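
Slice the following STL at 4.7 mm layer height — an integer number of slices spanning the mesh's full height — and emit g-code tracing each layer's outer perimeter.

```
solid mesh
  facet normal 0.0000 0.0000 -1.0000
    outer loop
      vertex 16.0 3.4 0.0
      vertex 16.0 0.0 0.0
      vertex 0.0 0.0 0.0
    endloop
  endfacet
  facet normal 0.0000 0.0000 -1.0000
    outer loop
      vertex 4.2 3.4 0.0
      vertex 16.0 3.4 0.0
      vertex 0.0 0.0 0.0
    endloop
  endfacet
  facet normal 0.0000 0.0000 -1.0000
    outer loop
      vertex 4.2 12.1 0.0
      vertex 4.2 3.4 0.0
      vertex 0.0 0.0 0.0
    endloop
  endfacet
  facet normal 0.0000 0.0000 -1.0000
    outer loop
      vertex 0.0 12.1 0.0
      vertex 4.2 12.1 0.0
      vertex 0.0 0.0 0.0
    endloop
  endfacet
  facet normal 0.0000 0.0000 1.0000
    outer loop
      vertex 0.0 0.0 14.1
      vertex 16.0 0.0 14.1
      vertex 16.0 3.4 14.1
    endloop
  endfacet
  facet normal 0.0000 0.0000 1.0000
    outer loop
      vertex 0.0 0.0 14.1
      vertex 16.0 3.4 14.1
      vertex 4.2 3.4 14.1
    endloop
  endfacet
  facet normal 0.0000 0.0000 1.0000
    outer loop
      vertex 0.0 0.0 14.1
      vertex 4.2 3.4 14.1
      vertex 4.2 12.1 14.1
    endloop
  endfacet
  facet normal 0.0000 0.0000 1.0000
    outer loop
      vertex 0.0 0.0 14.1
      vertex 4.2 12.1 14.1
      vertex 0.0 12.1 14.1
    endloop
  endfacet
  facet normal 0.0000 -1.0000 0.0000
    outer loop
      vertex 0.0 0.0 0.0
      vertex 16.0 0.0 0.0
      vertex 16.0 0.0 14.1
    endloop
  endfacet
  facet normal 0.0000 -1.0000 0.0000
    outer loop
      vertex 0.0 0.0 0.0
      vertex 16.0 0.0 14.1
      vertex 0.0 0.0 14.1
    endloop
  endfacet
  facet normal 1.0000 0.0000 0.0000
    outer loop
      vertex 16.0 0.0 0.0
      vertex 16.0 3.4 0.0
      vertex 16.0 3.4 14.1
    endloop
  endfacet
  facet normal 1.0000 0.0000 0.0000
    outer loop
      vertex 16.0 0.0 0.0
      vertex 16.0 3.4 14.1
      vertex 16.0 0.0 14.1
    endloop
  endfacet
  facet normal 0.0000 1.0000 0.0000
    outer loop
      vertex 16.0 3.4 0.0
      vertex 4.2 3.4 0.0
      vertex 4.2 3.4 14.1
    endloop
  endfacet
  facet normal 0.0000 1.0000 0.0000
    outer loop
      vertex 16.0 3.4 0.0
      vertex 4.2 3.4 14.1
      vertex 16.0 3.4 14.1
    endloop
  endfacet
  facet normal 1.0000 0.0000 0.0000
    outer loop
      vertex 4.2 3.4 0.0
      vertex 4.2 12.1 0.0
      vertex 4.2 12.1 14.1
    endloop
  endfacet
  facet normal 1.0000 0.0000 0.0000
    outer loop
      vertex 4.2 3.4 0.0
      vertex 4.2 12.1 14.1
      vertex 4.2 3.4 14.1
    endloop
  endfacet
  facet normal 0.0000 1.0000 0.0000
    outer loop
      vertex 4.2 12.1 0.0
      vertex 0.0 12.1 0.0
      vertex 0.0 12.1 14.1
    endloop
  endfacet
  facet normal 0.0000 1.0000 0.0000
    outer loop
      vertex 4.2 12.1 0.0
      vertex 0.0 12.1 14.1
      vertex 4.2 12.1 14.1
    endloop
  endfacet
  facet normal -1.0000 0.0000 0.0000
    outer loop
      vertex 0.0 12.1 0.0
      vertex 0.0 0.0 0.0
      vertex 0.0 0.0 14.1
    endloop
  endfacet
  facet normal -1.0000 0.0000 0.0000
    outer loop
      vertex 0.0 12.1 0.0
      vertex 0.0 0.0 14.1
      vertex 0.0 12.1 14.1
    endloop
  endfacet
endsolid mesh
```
; perimeter-only toolpath
G21 ; units = mm
G90 ; absolute positioning
G28 ; home
; layer 1
G0 Z4.7
G0 X0.0 Y0.0
G1 X16.0 Y0.0
G1 X16.0 Y3.4
G1 X4.2 Y3.4
G1 X4.2 Y12.1
G1 X0.0 Y12.1
G1 X0.0 Y0.0
; layer 2
G0 Z9.4
G0 X0.0 Y0.0
G1 X16.0 Y0.0
G1 X16.0 Y3.4
G1 X4.2 Y3.4
G1 X4.2 Y12.1
G1 X0.0 Y12.1
G1 X0.0 Y0.0
; layer 3
G0 Z14.1
G0 X0.0 Y0.0
G1 X16.0 Y0.0
G1 X16.0 Y3.4
G1 X4.2 Y3.4
G1 X4.2 Y12.1
G1 X0.0 Y12.1
G1 X0.0 Y0.0
M2 ; end

The solid is an L-shaped prism: outer 16 × 12.1 mm, arm thicknesses ≈ 3.4 mm (horizontal) and 4.2 mm (vertical), extruded 14.1 mm in z. Slicing at Δz = 4.7 mm — 3 equal slices spanning the solid's height, so layer i sits at z = i·h/3 — gives 3 non-empty perimeters. Each is a 6-segment closed polygon; G0 lifts to the layer z and rapids to the start vertex, then G1 traces the edges.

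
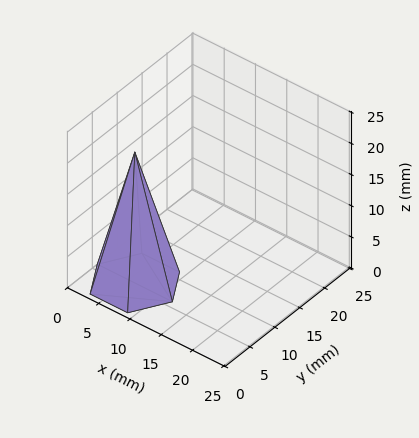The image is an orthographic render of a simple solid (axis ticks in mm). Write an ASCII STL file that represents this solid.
Reading the render: the shape is a regular 6-sided pyramid, base circumscribed radius ≈ 6 mm, apex at z ≈ 21 mm (dimensions read to the nearest mm from the axis ticks). For the STL, each face is triangulated and given an outward normal.

solid part
  facet normal 0.0000 0.0000 -1.0000
    outer loop
      vertex 3.0 11.2 0.0
      vertex 9.0 11.2 0.0
      vertex 12.0 6.0 0.0
    endloop
  endfacet
  facet normal 0.0000 0.0000 -1.0000
    outer loop
      vertex 0.0 6.0 0.0
      vertex 3.0 11.2 0.0
      vertex 12.0 6.0 0.0
    endloop
  endfacet
  facet normal 0.0000 0.0000 -1.0000
    outer loop
      vertex 3.0 0.8 0.0
      vertex 0.0 6.0 0.0
      vertex 12.0 6.0 0.0
    endloop
  endfacet
  facet normal 0.0000 0.0000 -1.0000
    outer loop
      vertex 9.0 0.8 0.0
      vertex 3.0 0.8 0.0
      vertex 12.0 6.0 0.0
    endloop
  endfacet
  facet normal 0.8408 0.4851 0.2402
    outer loop
      vertex 12.0 6.0 0.0
      vertex 9.0 11.2 0.0
      vertex 6.0 6.0 21.0
    endloop
  endfacet
  facet normal 0.0000 0.9707 0.2404
    outer loop
      vertex 9.0 11.2 0.0
      vertex 3.0 11.2 0.0
      vertex 6.0 6.0 21.0
    endloop
  endfacet
  facet normal -0.8408 0.4851 0.2402
    outer loop
      vertex 3.0 11.2 0.0
      vertex 0.0 6.0 0.0
      vertex 6.0 6.0 21.0
    endloop
  endfacet
  facet normal -0.8408 -0.4851 0.2402
    outer loop
      vertex 0.0 6.0 0.0
      vertex 3.0 0.8 0.0
      vertex 6.0 6.0 21.0
    endloop
  endfacet
  facet normal 0.0000 -0.9707 0.2404
    outer loop
      vertex 3.0 0.8 0.0
      vertex 9.0 0.8 0.0
      vertex 6.0 6.0 21.0
    endloop
  endfacet
  facet normal 0.8408 -0.4851 0.2402
    outer loop
      vertex 9.0 0.8 0.0
      vertex 12.0 6.0 0.0
      vertex 6.0 6.0 21.0
    endloop
  endfacet
endsolid part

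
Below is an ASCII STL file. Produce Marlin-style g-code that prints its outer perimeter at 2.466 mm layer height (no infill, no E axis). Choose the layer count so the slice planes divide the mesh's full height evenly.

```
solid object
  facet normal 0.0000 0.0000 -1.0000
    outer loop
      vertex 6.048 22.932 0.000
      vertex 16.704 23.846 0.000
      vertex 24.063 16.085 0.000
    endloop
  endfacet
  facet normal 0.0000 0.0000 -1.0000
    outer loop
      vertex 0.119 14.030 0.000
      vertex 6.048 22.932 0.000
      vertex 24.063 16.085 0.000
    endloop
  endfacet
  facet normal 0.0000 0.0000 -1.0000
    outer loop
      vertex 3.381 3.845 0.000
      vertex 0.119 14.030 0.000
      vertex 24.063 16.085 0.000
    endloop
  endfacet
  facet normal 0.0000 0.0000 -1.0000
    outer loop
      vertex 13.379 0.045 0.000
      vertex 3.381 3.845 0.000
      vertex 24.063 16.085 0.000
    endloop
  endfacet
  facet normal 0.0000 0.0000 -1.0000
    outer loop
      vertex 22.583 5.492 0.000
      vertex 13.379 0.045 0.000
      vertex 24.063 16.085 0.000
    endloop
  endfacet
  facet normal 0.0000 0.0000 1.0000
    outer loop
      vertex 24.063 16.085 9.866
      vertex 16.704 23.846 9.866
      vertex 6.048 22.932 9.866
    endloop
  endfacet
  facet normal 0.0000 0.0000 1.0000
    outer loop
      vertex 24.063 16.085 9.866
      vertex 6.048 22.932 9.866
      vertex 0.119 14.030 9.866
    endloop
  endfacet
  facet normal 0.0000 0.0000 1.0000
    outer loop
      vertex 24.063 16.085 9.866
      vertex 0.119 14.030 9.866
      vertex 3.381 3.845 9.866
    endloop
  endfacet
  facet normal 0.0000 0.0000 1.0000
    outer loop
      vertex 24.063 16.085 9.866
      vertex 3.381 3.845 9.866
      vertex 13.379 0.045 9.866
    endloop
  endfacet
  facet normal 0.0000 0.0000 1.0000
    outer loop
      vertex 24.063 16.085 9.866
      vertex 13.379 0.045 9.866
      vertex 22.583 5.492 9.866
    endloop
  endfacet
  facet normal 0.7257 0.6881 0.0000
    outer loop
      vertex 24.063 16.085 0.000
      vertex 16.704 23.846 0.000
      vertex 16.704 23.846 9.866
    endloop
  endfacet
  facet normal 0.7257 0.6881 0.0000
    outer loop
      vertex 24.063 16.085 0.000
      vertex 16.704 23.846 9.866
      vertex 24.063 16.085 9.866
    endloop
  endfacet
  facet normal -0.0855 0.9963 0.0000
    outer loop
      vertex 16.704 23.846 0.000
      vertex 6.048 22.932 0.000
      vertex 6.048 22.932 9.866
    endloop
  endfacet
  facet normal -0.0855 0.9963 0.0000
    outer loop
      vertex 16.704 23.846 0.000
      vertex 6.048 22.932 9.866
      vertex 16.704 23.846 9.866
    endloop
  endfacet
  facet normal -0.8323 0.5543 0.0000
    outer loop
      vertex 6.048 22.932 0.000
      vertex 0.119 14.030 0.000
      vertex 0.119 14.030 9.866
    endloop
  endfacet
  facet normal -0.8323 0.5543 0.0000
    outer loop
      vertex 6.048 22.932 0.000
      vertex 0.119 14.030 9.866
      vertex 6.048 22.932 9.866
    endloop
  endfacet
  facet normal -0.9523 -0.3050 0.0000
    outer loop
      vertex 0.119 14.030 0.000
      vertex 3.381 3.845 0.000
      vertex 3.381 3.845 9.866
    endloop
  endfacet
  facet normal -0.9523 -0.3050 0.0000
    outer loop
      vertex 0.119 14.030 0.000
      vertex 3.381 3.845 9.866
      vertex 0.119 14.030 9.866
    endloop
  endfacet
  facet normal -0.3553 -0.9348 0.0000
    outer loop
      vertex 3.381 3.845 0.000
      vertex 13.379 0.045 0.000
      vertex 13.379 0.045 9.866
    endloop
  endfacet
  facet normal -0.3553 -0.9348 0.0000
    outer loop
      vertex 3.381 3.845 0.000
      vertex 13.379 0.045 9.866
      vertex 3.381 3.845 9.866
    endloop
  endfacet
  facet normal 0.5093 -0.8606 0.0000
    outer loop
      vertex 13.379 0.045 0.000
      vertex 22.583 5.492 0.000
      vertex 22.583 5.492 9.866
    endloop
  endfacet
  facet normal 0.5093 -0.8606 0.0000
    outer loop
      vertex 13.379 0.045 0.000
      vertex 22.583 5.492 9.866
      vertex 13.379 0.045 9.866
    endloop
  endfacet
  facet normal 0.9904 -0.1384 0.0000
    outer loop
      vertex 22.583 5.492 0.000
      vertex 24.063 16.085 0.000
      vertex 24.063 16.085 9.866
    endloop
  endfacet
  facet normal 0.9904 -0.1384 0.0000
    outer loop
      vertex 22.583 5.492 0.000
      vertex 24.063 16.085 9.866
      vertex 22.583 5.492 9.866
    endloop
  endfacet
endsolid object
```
; perimeter-only toolpath
G21 ; units = mm
G90 ; absolute positioning
G28 ; home
; layer 1
G0 Z2.466
G0 X24.063 Y16.085
G1 X16.704 Y23.846
G1 X6.048 Y22.932
G1 X0.119 Y14.030
G1 X3.381 Y3.845
G1 X13.379 Y0.045
G1 X22.583 Y5.492
G1 X24.063 Y16.085
; layer 2
G0 Z4.933
G0 X24.063 Y16.085
G1 X16.704 Y23.846
G1 X6.048 Y22.932
G1 X0.119 Y14.030
G1 X3.381 Y3.845
G1 X13.379 Y0.045
G1 X22.583 Y5.492
G1 X24.063 Y16.085
; layer 3
G0 Z7.399
G0 X24.063 Y16.085
G1 X16.704 Y23.846
G1 X6.048 Y22.932
G1 X0.119 Y14.030
G1 X3.381 Y3.845
G1 X13.379 Y0.045
G1 X22.583 Y5.492
G1 X24.063 Y16.085
; layer 4
G0 Z9.866
G0 X24.063 Y16.085
G1 X16.704 Y23.846
G1 X6.048 Y22.932
G1 X0.119 Y14.030
G1 X3.381 Y3.845
G1 X13.379 Y0.045
G1 X22.583 Y5.492
G1 X24.063 Y16.085
M2 ; end

The solid is a regular 7-sided prism (a cylinder approximated with 7 flat sides), circumscribed radius ≈ 12.3 mm, height ≈ 9.87 mm. Slicing at Δz = 2.466 mm — 4 equal slices spanning the solid's height, so layer i sits at z = i·h/4 — gives 4 non-empty perimeters. Each is a 7-segment closed polygon; G0 lifts to the layer z and rapids to the start vertex, then G1 traces the edges.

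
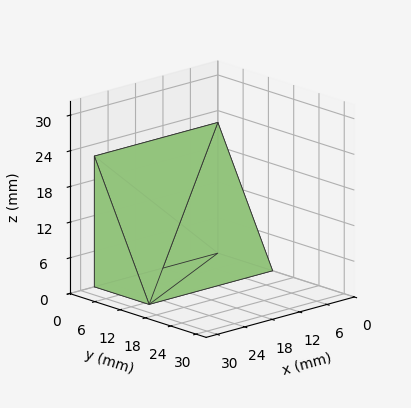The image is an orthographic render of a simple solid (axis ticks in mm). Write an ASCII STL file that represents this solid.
Reading the render: the shape is a wedge (ramp): 27 × 13 mm base, rising to 22 mm along the y=0 edge and sloping linearly to z=0 at y=13 (dimensions read to the nearest mm from the axis ticks). For the STL, each face is triangulated and given an outward normal.

solid part
  facet normal 0.0000 0.0000 -1.0000
    outer loop
      vertex 27.00 13.00 0.00
      vertex 27.00 0.00 0.00
      vertex 0.00 0.00 0.00
    endloop
  endfacet
  facet normal 0.0000 0.0000 -1.0000
    outer loop
      vertex 0.00 13.00 0.00
      vertex 27.00 13.00 0.00
      vertex 0.00 0.00 0.00
    endloop
  endfacet
  facet normal 0.0000 -1.0000 0.0000
    outer loop
      vertex 0.00 0.00 0.00
      vertex 27.00 0.00 0.00
      vertex 27.00 0.00 22.00
    endloop
  endfacet
  facet normal 0.0000 -1.0000 0.0000
    outer loop
      vertex 0.00 0.00 0.00
      vertex 27.00 0.00 22.00
      vertex 0.00 0.00 22.00
    endloop
  endfacet
  facet normal 0.0000 0.8609 0.5087
    outer loop
      vertex 0.00 0.00 22.00
      vertex 27.00 0.00 22.00
      vertex 27.00 13.00 0.00
    endloop
  endfacet
  facet normal 0.0000 0.8609 0.5087
    outer loop
      vertex 0.00 0.00 22.00
      vertex 27.00 13.00 0.00
      vertex 0.00 13.00 0.00
    endloop
  endfacet
  facet normal -1.0000 0.0000 0.0000
    outer loop
      vertex 0.00 0.00 22.00
      vertex 0.00 13.00 0.00
      vertex 0.00 0.00 0.00
    endloop
  endfacet
  facet normal 1.0000 0.0000 0.0000
    outer loop
      vertex 27.00 0.00 0.00
      vertex 27.00 13.00 0.00
      vertex 27.00 0.00 22.00
    endloop
  endfacet
endsolid part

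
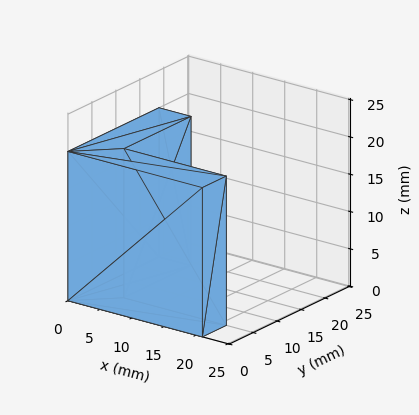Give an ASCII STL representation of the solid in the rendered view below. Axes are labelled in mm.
Reading the render: the shape is an L-shaped prism: outer 21 × 19 mm, arm thicknesses ≈ 5 mm (horizontal) and 5 mm (vertical), extruded 20 mm in z (dimensions read to the nearest mm from the axis ticks). For the STL, each face is triangulated and given an outward normal.

solid part
  facet normal 0.0000 0.0000 -1.0000
    outer loop
      vertex 21.0 5.0 0.0
      vertex 21.0 0.0 0.0
      vertex 0.0 0.0 0.0
    endloop
  endfacet
  facet normal 0.0000 0.0000 -1.0000
    outer loop
      vertex 5.0 5.0 0.0
      vertex 21.0 5.0 0.0
      vertex 0.0 0.0 0.0
    endloop
  endfacet
  facet normal 0.0000 0.0000 -1.0000
    outer loop
      vertex 5.0 19.0 0.0
      vertex 5.0 5.0 0.0
      vertex 0.0 0.0 0.0
    endloop
  endfacet
  facet normal 0.0000 0.0000 -1.0000
    outer loop
      vertex 0.0 19.0 0.0
      vertex 5.0 19.0 0.0
      vertex 0.0 0.0 0.0
    endloop
  endfacet
  facet normal 0.0000 0.0000 1.0000
    outer loop
      vertex 0.0 0.0 20.0
      vertex 21.0 0.0 20.0
      vertex 21.0 5.0 20.0
    endloop
  endfacet
  facet normal 0.0000 0.0000 1.0000
    outer loop
      vertex 0.0 0.0 20.0
      vertex 21.0 5.0 20.0
      vertex 5.0 5.0 20.0
    endloop
  endfacet
  facet normal 0.0000 0.0000 1.0000
    outer loop
      vertex 0.0 0.0 20.0
      vertex 5.0 5.0 20.0
      vertex 5.0 19.0 20.0
    endloop
  endfacet
  facet normal 0.0000 0.0000 1.0000
    outer loop
      vertex 0.0 0.0 20.0
      vertex 5.0 19.0 20.0
      vertex 0.0 19.0 20.0
    endloop
  endfacet
  facet normal 0.0000 -1.0000 0.0000
    outer loop
      vertex 0.0 0.0 0.0
      vertex 21.0 0.0 0.0
      vertex 21.0 0.0 20.0
    endloop
  endfacet
  facet normal 0.0000 -1.0000 0.0000
    outer loop
      vertex 0.0 0.0 0.0
      vertex 21.0 0.0 20.0
      vertex 0.0 0.0 20.0
    endloop
  endfacet
  facet normal 1.0000 0.0000 0.0000
    outer loop
      vertex 21.0 0.0 0.0
      vertex 21.0 5.0 0.0
      vertex 21.0 5.0 20.0
    endloop
  endfacet
  facet normal 1.0000 0.0000 0.0000
    outer loop
      vertex 21.0 0.0 0.0
      vertex 21.0 5.0 20.0
      vertex 21.0 0.0 20.0
    endloop
  endfacet
  facet normal 0.0000 1.0000 0.0000
    outer loop
      vertex 21.0 5.0 0.0
      vertex 5.0 5.0 0.0
      vertex 5.0 5.0 20.0
    endloop
  endfacet
  facet normal 0.0000 1.0000 0.0000
    outer loop
      vertex 21.0 5.0 0.0
      vertex 5.0 5.0 20.0
      vertex 21.0 5.0 20.0
    endloop
  endfacet
  facet normal 1.0000 0.0000 0.0000
    outer loop
      vertex 5.0 5.0 0.0
      vertex 5.0 19.0 0.0
      vertex 5.0 19.0 20.0
    endloop
  endfacet
  facet normal 1.0000 0.0000 0.0000
    outer loop
      vertex 5.0 5.0 0.0
      vertex 5.0 19.0 20.0
      vertex 5.0 5.0 20.0
    endloop
  endfacet
  facet normal 0.0000 1.0000 0.0000
    outer loop
      vertex 5.0 19.0 0.0
      vertex 0.0 19.0 0.0
      vertex 0.0 19.0 20.0
    endloop
  endfacet
  facet normal 0.0000 1.0000 0.0000
    outer loop
      vertex 5.0 19.0 0.0
      vertex 0.0 19.0 20.0
      vertex 5.0 19.0 20.0
    endloop
  endfacet
  facet normal -1.0000 0.0000 0.0000
    outer loop
      vertex 0.0 19.0 0.0
      vertex 0.0 0.0 0.0
      vertex 0.0 0.0 20.0
    endloop
  endfacet
  facet normal -1.0000 0.0000 0.0000
    outer loop
      vertex 0.0 19.0 0.0
      vertex 0.0 0.0 20.0
      vertex 0.0 19.0 20.0
    endloop
  endfacet
endsolid part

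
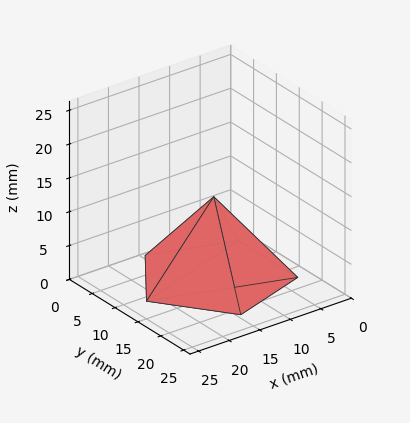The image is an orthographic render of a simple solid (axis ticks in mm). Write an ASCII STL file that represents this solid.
Reading the render: the shape is a regular 5-sided pyramid, base circumscribed radius ≈ 11 mm, apex at z ≈ 12 mm (dimensions read to the nearest mm from the axis ticks). For the STL, each face is triangulated and given an outward normal.

solid part
  facet normal 0.0000 0.0000 -1.0000
    outer loop
      vertex 2.10 17.47 0.00
      vertex 14.40 21.46 0.00
      vertex 22.00 11.00 0.00
    endloop
  endfacet
  facet normal 0.0000 0.0000 -1.0000
    outer loop
      vertex 2.10 4.53 0.00
      vertex 2.10 17.47 0.00
      vertex 22.00 11.00 0.00
    endloop
  endfacet
  facet normal 0.0000 0.0000 -1.0000
    outer loop
      vertex 14.40 0.54 0.00
      vertex 2.10 4.53 0.00
      vertex 22.00 11.00 0.00
    endloop
  endfacet
  facet normal 0.6498 0.4721 0.5957
    outer loop
      vertex 22.00 11.00 0.00
      vertex 14.40 21.46 0.00
      vertex 11.00 11.00 12.00
    endloop
  endfacet
  facet normal -0.2478 0.7640 0.5957
    outer loop
      vertex 14.40 21.46 0.00
      vertex 2.10 17.47 0.00
      vertex 11.00 11.00 12.00
    endloop
  endfacet
  facet normal -0.8032 0.0000 0.5957
    outer loop
      vertex 2.10 17.47 0.00
      vertex 2.10 4.53 0.00
      vertex 11.00 11.00 12.00
    endloop
  endfacet
  facet normal -0.2478 -0.7640 0.5957
    outer loop
      vertex 2.10 4.53 0.00
      vertex 14.40 0.54 0.00
      vertex 11.00 11.00 12.00
    endloop
  endfacet
  facet normal 0.6498 -0.4721 0.5957
    outer loop
      vertex 14.40 0.54 0.00
      vertex 22.00 11.00 0.00
      vertex 11.00 11.00 12.00
    endloop
  endfacet
endsolid part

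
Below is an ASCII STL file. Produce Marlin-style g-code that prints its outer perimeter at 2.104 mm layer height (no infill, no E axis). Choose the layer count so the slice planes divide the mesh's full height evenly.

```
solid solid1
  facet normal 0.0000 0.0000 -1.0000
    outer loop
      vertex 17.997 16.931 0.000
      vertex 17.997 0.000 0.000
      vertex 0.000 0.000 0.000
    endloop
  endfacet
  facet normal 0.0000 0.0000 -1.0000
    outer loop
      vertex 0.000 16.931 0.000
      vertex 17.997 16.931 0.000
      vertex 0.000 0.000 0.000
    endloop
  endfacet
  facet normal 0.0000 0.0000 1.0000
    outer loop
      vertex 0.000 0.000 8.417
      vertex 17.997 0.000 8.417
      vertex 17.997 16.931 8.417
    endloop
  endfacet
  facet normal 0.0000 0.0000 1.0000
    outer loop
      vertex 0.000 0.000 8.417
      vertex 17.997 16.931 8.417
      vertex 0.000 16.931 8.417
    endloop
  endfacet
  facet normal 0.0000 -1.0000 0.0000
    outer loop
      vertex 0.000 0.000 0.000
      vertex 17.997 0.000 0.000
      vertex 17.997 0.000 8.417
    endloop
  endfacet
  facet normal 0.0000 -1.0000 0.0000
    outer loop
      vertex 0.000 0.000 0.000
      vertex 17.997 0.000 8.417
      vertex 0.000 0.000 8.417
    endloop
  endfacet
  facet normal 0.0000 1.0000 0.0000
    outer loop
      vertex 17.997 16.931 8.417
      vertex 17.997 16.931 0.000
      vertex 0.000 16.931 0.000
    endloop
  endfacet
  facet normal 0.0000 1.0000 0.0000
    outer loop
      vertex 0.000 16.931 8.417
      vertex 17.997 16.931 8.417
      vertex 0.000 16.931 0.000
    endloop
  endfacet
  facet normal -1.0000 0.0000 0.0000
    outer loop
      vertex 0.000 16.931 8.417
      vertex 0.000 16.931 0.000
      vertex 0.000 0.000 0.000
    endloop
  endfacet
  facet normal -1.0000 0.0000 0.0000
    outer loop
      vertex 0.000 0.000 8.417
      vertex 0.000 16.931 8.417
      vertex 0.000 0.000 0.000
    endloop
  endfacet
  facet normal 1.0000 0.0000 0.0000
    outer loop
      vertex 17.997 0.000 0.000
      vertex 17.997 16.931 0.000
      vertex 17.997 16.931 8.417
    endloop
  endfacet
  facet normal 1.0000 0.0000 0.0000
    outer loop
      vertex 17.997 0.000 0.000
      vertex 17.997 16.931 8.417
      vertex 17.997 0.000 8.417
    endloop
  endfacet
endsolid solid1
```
; perimeter-only toolpath
G21 ; units = mm
G90 ; absolute positioning
G28 ; home
; layer 1
G0 Z2.104
G0 X0.000 Y0.000
G1 X17.997 Y0.000
G1 X17.997 Y16.931
G1 X0.000 Y16.931
G1 X0.000 Y0.000
; layer 2
G0 Z4.208
G0 X0.000 Y0.000
G1 X17.997 Y0.000
G1 X17.997 Y16.931
G1 X0.000 Y16.931
G1 X0.000 Y0.000
; layer 3
G0 Z6.313
G0 X0.000 Y0.000
G1 X17.997 Y0.000
G1 X17.997 Y16.931
G1 X0.000 Y16.931
G1 X0.000 Y0.000
; layer 4
G0 Z8.417
G0 X0.000 Y0.000
G1 X17.997 Y0.000
G1 X17.997 Y16.931
G1 X0.000 Y16.931
G1 X0.000 Y0.000
M2 ; end

The solid is a rectangular box, roughly 18 × 16.9 mm footprint and 8.42 mm tall. Slicing at Δz = 2.104 mm — 4 equal slices spanning the solid's height, so layer i sits at z = i·h/4 — gives 4 non-empty perimeters. Each is a 4-segment closed polygon; G0 lifts to the layer z and rapids to the start vertex, then G1 traces the edges.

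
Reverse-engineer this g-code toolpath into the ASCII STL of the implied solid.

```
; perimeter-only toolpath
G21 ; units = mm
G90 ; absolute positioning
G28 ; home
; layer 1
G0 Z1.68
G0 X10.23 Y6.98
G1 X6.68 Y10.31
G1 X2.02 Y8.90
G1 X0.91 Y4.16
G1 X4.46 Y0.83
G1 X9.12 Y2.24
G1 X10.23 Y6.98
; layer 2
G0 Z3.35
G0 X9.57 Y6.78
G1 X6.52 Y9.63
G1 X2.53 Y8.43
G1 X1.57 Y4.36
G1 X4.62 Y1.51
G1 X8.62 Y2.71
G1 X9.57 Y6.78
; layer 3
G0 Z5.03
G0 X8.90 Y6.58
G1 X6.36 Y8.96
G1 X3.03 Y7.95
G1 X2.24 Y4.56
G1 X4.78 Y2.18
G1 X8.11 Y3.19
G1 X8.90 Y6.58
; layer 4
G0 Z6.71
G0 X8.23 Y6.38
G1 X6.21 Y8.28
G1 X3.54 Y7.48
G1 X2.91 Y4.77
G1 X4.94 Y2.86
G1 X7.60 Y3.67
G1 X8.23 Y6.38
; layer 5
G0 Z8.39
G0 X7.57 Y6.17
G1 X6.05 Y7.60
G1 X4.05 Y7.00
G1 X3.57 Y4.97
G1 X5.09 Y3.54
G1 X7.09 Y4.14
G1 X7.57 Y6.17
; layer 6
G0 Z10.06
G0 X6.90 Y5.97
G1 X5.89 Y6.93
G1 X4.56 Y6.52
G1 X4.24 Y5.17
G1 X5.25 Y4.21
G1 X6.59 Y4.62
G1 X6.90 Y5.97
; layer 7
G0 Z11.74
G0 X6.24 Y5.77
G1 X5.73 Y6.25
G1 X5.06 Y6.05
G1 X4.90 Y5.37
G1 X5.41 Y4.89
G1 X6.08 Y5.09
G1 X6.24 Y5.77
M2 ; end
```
solid part
  facet normal 0.0000 0.0000 -1.0000
    outer loop
      vertex 1.51 9.38 0.00
      vertex 6.84 10.99 0.00
      vertex 10.90 7.18 0.00
    endloop
  endfacet
  facet normal 0.0000 0.0000 -1.0000
    outer loop
      vertex 0.24 3.96 0.00
      vertex 1.51 9.38 0.00
      vertex 10.90 7.18 0.00
    endloop
  endfacet
  facet normal 0.0000 0.0000 -1.0000
    outer loop
      vertex 4.30 0.15 0.00
      vertex 0.24 3.96 0.00
      vertex 10.90 7.18 0.00
    endloop
  endfacet
  facet normal 0.0000 0.0000 -1.0000
    outer loop
      vertex 9.63 1.76 0.00
      vertex 4.30 0.15 0.00
      vertex 10.90 7.18 0.00
    endloop
  endfacet
  facet normal 0.6440 0.6863 0.3381
    outer loop
      vertex 10.90 7.18 0.00
      vertex 6.84 10.99 0.00
      vertex 5.57 5.57 13.42
    endloop
  endfacet
  facet normal -0.2721 0.9009 0.3381
    outer loop
      vertex 6.84 10.99 0.00
      vertex 1.51 9.38 0.00
      vertex 5.57 5.57 13.42
    endloop
  endfacet
  facet normal -0.9163 0.2147 0.3382
    outer loop
      vertex 1.51 9.38 0.00
      vertex 0.24 3.96 0.00
      vertex 5.57 5.57 13.42
    endloop
  endfacet
  facet normal -0.6440 -0.6863 0.3381
    outer loop
      vertex 0.24 3.96 0.00
      vertex 4.30 0.15 0.00
      vertex 5.57 5.57 13.42
    endloop
  endfacet
  facet normal 0.2721 -0.9009 0.3381
    outer loop
      vertex 4.30 0.15 0.00
      vertex 9.63 1.76 0.00
      vertex 5.57 5.57 13.42
    endloop
  endfacet
  facet normal 0.9163 -0.2147 0.3382
    outer loop
      vertex 9.63 1.76 0.00
      vertex 10.90 7.18 0.00
      vertex 5.57 5.57 13.42
    endloop
  endfacet
endsolid part

The G0 Z moves step by Δz≈1.68 mm. The G1 loops shrink linearly with z, so the solid tapers from its base footprint up to z≈13.4. Closing with a flat bottom cap and the tapered top and triangulating gives 10 facets — a regular 6-sided pyramid, base circumscribed radius ≈ 5.57 mm, apex at z ≈ 13.4 mm.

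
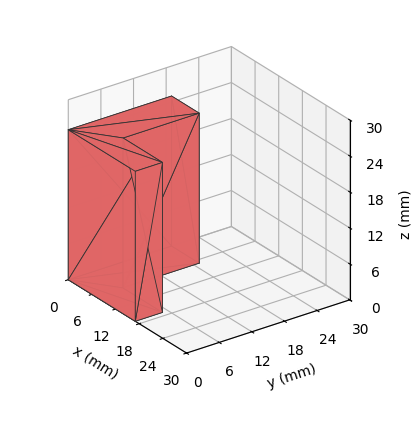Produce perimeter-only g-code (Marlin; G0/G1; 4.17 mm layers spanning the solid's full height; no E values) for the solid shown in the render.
Reading the render: the shape is an L-shaped prism: outer 17 × 19 mm, arm thicknesses ≈ 5 mm (horizontal) and 7 mm (vertical), extruded 25 mm in z (dimensions read to the nearest mm from the axis ticks). For the g-code, the solid's height is divided into equal slices at the stated Δz and each level perimeter traced with G1 moves after a G0 lift.

; perimeter-only toolpath
G21 ; units = mm
G90 ; absolute positioning
G28 ; home
; layer 1
G0 Z4.17
G0 X0.00 Y0.00
G1 X17.00 Y0.00
G1 X17.00 Y5.00
G1 X7.00 Y5.00
G1 X7.00 Y19.00
G1 X0.00 Y19.00
G1 X0.00 Y0.00
; layer 2
G0 Z8.33
G0 X0.00 Y0.00
G1 X17.00 Y0.00
G1 X17.00 Y5.00
G1 X7.00 Y5.00
G1 X7.00 Y19.00
G1 X0.00 Y19.00
G1 X0.00 Y0.00
; layer 3
G0 Z12.50
G0 X0.00 Y0.00
G1 X17.00 Y0.00
G1 X17.00 Y5.00
G1 X7.00 Y5.00
G1 X7.00 Y19.00
G1 X0.00 Y19.00
G1 X0.00 Y0.00
; layer 4
G0 Z16.67
G0 X0.00 Y0.00
G1 X17.00 Y0.00
G1 X17.00 Y5.00
G1 X7.00 Y5.00
G1 X7.00 Y19.00
G1 X0.00 Y19.00
G1 X0.00 Y0.00
; layer 5
G0 Z20.83
G0 X0.00 Y0.00
G1 X17.00 Y0.00
G1 X17.00 Y5.00
G1 X7.00 Y5.00
G1 X7.00 Y19.00
G1 X0.00 Y19.00
G1 X0.00 Y0.00
; layer 6
G0 Z25.00
G0 X0.00 Y0.00
G1 X17.00 Y0.00
G1 X17.00 Y5.00
G1 X7.00 Y5.00
G1 X7.00 Y19.00
G1 X0.00 Y19.00
G1 X0.00 Y0.00
M2 ; end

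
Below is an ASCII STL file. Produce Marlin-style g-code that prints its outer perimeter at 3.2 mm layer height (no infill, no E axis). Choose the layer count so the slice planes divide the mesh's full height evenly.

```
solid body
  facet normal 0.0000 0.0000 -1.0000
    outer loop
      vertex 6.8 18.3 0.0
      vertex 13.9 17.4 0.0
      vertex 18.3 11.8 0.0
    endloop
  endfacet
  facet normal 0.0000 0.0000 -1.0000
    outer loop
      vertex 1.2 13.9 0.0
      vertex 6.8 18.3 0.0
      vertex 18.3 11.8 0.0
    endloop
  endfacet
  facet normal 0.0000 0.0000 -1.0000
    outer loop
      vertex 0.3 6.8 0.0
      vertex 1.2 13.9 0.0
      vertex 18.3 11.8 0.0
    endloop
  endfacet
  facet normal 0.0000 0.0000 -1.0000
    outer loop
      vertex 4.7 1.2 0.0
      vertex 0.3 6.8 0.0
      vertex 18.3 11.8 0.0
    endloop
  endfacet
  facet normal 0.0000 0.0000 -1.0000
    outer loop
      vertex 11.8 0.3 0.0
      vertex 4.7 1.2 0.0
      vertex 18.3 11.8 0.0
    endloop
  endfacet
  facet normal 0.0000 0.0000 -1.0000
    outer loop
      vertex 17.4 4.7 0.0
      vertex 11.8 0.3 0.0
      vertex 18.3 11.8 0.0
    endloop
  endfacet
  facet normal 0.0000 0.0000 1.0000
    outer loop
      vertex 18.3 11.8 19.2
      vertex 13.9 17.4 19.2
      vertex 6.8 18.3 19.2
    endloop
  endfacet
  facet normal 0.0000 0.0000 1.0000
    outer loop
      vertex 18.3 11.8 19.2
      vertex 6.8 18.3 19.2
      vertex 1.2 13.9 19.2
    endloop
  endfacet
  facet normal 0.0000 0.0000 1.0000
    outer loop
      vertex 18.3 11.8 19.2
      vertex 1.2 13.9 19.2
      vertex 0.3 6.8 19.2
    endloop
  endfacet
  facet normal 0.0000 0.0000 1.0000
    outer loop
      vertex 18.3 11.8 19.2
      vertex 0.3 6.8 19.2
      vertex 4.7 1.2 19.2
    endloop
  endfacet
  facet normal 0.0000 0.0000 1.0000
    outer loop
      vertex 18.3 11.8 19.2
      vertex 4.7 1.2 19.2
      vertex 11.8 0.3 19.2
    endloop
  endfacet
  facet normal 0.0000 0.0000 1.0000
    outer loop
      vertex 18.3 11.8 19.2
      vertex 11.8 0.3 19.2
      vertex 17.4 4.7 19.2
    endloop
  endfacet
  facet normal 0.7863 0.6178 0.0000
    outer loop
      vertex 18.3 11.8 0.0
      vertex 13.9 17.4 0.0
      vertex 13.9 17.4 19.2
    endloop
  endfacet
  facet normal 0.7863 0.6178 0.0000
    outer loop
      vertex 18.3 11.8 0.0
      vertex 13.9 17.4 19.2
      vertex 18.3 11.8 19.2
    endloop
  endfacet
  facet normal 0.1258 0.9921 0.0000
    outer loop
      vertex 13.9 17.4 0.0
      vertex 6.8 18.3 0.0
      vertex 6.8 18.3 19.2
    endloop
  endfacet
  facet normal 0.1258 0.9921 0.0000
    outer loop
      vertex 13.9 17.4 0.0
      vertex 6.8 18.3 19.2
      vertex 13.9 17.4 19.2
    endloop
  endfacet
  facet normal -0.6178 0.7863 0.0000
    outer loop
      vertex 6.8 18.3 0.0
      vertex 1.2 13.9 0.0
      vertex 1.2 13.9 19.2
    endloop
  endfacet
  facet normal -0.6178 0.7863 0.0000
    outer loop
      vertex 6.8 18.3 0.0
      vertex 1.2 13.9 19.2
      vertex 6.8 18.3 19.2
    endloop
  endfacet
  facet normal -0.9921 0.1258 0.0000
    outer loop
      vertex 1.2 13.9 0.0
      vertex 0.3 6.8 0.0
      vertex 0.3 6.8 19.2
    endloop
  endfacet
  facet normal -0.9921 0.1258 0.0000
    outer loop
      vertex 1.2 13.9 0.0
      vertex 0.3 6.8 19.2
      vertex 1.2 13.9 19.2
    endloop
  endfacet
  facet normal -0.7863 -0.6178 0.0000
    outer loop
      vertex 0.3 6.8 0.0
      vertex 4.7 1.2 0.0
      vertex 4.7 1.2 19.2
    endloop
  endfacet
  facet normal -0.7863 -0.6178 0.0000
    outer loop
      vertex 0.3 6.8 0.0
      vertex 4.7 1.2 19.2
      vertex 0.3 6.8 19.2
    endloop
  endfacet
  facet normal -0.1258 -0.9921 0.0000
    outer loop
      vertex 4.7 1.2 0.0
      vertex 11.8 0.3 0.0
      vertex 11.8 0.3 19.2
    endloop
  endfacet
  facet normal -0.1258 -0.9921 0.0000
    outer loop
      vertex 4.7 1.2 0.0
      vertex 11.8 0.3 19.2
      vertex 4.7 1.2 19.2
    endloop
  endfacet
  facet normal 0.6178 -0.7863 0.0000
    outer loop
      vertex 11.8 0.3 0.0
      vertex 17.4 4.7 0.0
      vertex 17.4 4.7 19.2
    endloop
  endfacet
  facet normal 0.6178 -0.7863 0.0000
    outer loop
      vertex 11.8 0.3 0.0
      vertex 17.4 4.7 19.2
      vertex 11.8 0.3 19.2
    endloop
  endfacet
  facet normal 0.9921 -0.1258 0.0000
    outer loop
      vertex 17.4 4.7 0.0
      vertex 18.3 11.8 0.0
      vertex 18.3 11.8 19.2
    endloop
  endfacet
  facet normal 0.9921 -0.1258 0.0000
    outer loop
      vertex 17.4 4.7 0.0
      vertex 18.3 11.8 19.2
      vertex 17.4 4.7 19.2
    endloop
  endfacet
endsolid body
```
; perimeter-only toolpath
G21 ; units = mm
G90 ; absolute positioning
G28 ; home
; layer 1
G0 Z3.2
G0 X18.3 Y11.8
G1 X13.9 Y17.4
G1 X6.8 Y18.3
G1 X1.2 Y13.9
G1 X0.3 Y6.8
G1 X4.7 Y1.2
G1 X11.8 Y0.3
G1 X17.4 Y4.7
G1 X18.3 Y11.8
; layer 2
G0 Z6.4
G0 X18.3 Y11.8
G1 X13.9 Y17.4
G1 X6.8 Y18.3
G1 X1.2 Y13.9
G1 X0.3 Y6.8
G1 X4.7 Y1.2
G1 X11.8 Y0.3
G1 X17.4 Y4.7
G1 X18.3 Y11.8
; layer 3
G0 Z9.6
G0 X18.3 Y11.8
G1 X13.9 Y17.4
G1 X6.8 Y18.3
G1 X1.2 Y13.9
G1 X0.3 Y6.8
G1 X4.7 Y1.2
G1 X11.8 Y0.3
G1 X17.4 Y4.7
G1 X18.3 Y11.8
; layer 4
G0 Z12.8
G0 X18.3 Y11.8
G1 X13.9 Y17.4
G1 X6.8 Y18.3
G1 X1.2 Y13.9
G1 X0.3 Y6.8
G1 X4.7 Y1.2
G1 X11.8 Y0.3
G1 X17.4 Y4.7
G1 X18.3 Y11.8
; layer 5
G0 Z16.0
G0 X18.3 Y11.8
G1 X13.9 Y17.4
G1 X6.8 Y18.3
G1 X1.2 Y13.9
G1 X0.3 Y6.8
G1 X4.7 Y1.2
G1 X11.8 Y0.3
G1 X17.4 Y4.7
G1 X18.3 Y11.8
; layer 6
G0 Z19.2
G0 X18.3 Y11.8
G1 X13.9 Y17.4
G1 X6.8 Y18.3
G1 X1.2 Y13.9
G1 X0.3 Y6.8
G1 X4.7 Y1.2
G1 X11.8 Y0.3
G1 X17.4 Y4.7
G1 X18.3 Y11.8
M2 ; end

The solid is a regular 8-sided prism (a cylinder approximated with 8 flat sides), circumscribed radius ≈ 9.3 mm, height ≈ 19.2 mm. Slicing at Δz = 3.2 mm — 6 equal slices spanning the solid's height, so layer i sits at z = i·h/6 — gives 6 non-empty perimeters. Each is a 8-segment closed polygon; G0 lifts to the layer z and rapids to the start vertex, then G1 traces the edges.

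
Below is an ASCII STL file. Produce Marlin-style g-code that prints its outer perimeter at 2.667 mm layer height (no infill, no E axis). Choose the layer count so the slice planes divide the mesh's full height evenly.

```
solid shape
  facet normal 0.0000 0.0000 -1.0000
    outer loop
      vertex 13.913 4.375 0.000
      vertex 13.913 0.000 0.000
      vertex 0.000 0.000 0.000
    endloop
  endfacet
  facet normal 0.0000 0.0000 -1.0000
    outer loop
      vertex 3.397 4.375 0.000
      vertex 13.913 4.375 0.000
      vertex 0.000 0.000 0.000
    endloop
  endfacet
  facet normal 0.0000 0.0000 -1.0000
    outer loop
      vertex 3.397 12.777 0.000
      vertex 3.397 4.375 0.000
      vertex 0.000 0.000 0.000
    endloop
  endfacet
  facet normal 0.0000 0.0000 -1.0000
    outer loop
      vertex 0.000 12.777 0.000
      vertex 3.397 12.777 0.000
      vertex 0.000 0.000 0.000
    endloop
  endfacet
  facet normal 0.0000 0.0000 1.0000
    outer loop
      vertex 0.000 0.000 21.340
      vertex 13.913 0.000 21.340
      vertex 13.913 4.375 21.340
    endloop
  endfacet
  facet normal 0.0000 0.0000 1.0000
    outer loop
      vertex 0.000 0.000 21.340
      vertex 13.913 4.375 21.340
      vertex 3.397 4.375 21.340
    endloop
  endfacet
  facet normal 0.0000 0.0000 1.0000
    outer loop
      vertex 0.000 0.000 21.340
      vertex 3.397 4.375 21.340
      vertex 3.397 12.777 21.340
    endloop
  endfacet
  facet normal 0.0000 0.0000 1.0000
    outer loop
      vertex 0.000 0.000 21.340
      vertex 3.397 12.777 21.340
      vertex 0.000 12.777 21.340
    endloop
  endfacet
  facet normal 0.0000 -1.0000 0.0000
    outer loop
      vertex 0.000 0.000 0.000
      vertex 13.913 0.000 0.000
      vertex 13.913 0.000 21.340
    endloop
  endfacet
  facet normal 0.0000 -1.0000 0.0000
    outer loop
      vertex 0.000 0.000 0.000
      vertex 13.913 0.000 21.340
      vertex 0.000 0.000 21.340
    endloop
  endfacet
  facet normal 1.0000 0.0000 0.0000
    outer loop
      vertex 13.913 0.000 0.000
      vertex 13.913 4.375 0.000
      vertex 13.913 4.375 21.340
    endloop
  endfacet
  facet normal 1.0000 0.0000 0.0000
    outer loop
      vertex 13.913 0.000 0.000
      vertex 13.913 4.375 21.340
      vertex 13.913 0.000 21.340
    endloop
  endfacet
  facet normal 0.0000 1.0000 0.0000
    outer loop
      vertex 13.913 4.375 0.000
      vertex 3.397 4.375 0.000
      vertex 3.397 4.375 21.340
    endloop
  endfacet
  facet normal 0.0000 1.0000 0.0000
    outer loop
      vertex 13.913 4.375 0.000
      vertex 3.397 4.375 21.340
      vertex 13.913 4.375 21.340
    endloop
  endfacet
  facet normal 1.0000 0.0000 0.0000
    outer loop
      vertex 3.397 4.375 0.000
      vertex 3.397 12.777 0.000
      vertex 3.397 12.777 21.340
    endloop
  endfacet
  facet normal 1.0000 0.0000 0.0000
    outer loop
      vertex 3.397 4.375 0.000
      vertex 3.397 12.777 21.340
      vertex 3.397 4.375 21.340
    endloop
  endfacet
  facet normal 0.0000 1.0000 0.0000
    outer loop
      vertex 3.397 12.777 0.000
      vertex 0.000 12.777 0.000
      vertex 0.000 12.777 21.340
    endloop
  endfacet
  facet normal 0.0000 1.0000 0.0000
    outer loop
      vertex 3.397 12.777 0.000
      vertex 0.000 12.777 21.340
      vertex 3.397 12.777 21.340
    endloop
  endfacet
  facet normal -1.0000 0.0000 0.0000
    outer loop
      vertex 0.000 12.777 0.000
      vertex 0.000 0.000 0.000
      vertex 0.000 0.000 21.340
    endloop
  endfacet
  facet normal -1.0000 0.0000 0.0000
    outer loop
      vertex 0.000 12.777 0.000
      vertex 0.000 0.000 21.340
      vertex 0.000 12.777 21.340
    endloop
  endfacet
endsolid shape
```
; perimeter-only toolpath
G21 ; units = mm
G90 ; absolute positioning
G28 ; home
; layer 1
G0 Z2.667
G0 X0.000 Y0.000
G1 X13.913 Y0.000
G1 X13.913 Y4.375
G1 X3.397 Y4.375
G1 X3.397 Y12.777
G1 X0.000 Y12.777
G1 X0.000 Y0.000
; layer 2
G0 Z5.335
G0 X0.000 Y0.000
G1 X13.913 Y0.000
G1 X13.913 Y4.375
G1 X3.397 Y4.375
G1 X3.397 Y12.777
G1 X0.000 Y12.777
G1 X0.000 Y0.000
; layer 3
G0 Z8.002
G0 X0.000 Y0.000
G1 X13.913 Y0.000
G1 X13.913 Y4.375
G1 X3.397 Y4.375
G1 X3.397 Y12.777
G1 X0.000 Y12.777
G1 X0.000 Y0.000
; layer 4
G0 Z10.670
G0 X0.000 Y0.000
G1 X13.913 Y0.000
G1 X13.913 Y4.375
G1 X3.397 Y4.375
G1 X3.397 Y12.777
G1 X0.000 Y12.777
G1 X0.000 Y0.000
; layer 5
G0 Z13.338
G0 X0.000 Y0.000
G1 X13.913 Y0.000
G1 X13.913 Y4.375
G1 X3.397 Y4.375
G1 X3.397 Y12.777
G1 X0.000 Y12.777
G1 X0.000 Y0.000
; layer 6
G0 Z16.005
G0 X0.000 Y0.000
G1 X13.913 Y0.000
G1 X13.913 Y4.375
G1 X3.397 Y4.375
G1 X3.397 Y12.777
G1 X0.000 Y12.777
G1 X0.000 Y0.000
; layer 7
G0 Z18.672
G0 X0.000 Y0.000
G1 X13.913 Y0.000
G1 X13.913 Y4.375
G1 X3.397 Y4.375
G1 X3.397 Y12.777
G1 X0.000 Y12.777
G1 X0.000 Y0.000
; layer 8
G0 Z21.340
G0 X0.000 Y0.000
G1 X13.913 Y0.000
G1 X13.913 Y4.375
G1 X3.397 Y4.375
G1 X3.397 Y12.777
G1 X0.000 Y12.777
G1 X0.000 Y0.000
M2 ; end

The solid is an L-shaped prism: outer 13.9 × 12.8 mm, arm thicknesses ≈ 4.38 mm (horizontal) and 3.4 mm (vertical), extruded 21.3 mm in z. Slicing at Δz = 2.667 mm — 8 equal slices spanning the solid's height, so layer i sits at z = i·h/8 — gives 8 non-empty perimeters. Each is a 6-segment closed polygon; G0 lifts to the layer z and rapids to the start vertex, then G1 traces the edges.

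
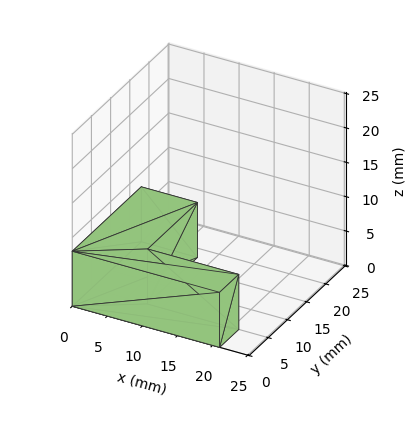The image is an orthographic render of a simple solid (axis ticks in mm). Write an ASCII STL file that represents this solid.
Reading the render: the shape is an L-shaped prism: outer 21 × 18 mm, arm thicknesses ≈ 5 mm (horizontal) and 8 mm (vertical), extruded 8 mm in z (dimensions read to the nearest mm from the axis ticks). For the STL, each face is triangulated and given an outward normal.

solid part
  facet normal 0.0000 0.0000 -1.0000
    outer loop
      vertex 21.0 5.0 0.0
      vertex 21.0 0.0 0.0
      vertex 0.0 0.0 0.0
    endloop
  endfacet
  facet normal 0.0000 0.0000 -1.0000
    outer loop
      vertex 8.0 5.0 0.0
      vertex 21.0 5.0 0.0
      vertex 0.0 0.0 0.0
    endloop
  endfacet
  facet normal 0.0000 0.0000 -1.0000
    outer loop
      vertex 8.0 18.0 0.0
      vertex 8.0 5.0 0.0
      vertex 0.0 0.0 0.0
    endloop
  endfacet
  facet normal 0.0000 0.0000 -1.0000
    outer loop
      vertex 0.0 18.0 0.0
      vertex 8.0 18.0 0.0
      vertex 0.0 0.0 0.0
    endloop
  endfacet
  facet normal 0.0000 0.0000 1.0000
    outer loop
      vertex 0.0 0.0 8.0
      vertex 21.0 0.0 8.0
      vertex 21.0 5.0 8.0
    endloop
  endfacet
  facet normal 0.0000 0.0000 1.0000
    outer loop
      vertex 0.0 0.0 8.0
      vertex 21.0 5.0 8.0
      vertex 8.0 5.0 8.0
    endloop
  endfacet
  facet normal 0.0000 0.0000 1.0000
    outer loop
      vertex 0.0 0.0 8.0
      vertex 8.0 5.0 8.0
      vertex 8.0 18.0 8.0
    endloop
  endfacet
  facet normal 0.0000 0.0000 1.0000
    outer loop
      vertex 0.0 0.0 8.0
      vertex 8.0 18.0 8.0
      vertex 0.0 18.0 8.0
    endloop
  endfacet
  facet normal 0.0000 -1.0000 0.0000
    outer loop
      vertex 0.0 0.0 0.0
      vertex 21.0 0.0 0.0
      vertex 21.0 0.0 8.0
    endloop
  endfacet
  facet normal 0.0000 -1.0000 0.0000
    outer loop
      vertex 0.0 0.0 0.0
      vertex 21.0 0.0 8.0
      vertex 0.0 0.0 8.0
    endloop
  endfacet
  facet normal 1.0000 0.0000 0.0000
    outer loop
      vertex 21.0 0.0 0.0
      vertex 21.0 5.0 0.0
      vertex 21.0 5.0 8.0
    endloop
  endfacet
  facet normal 1.0000 0.0000 0.0000
    outer loop
      vertex 21.0 0.0 0.0
      vertex 21.0 5.0 8.0
      vertex 21.0 0.0 8.0
    endloop
  endfacet
  facet normal 0.0000 1.0000 0.0000
    outer loop
      vertex 21.0 5.0 0.0
      vertex 8.0 5.0 0.0
      vertex 8.0 5.0 8.0
    endloop
  endfacet
  facet normal 0.0000 1.0000 0.0000
    outer loop
      vertex 21.0 5.0 0.0
      vertex 8.0 5.0 8.0
      vertex 21.0 5.0 8.0
    endloop
  endfacet
  facet normal 1.0000 0.0000 0.0000
    outer loop
      vertex 8.0 5.0 0.0
      vertex 8.0 18.0 0.0
      vertex 8.0 18.0 8.0
    endloop
  endfacet
  facet normal 1.0000 0.0000 0.0000
    outer loop
      vertex 8.0 5.0 0.0
      vertex 8.0 18.0 8.0
      vertex 8.0 5.0 8.0
    endloop
  endfacet
  facet normal 0.0000 1.0000 0.0000
    outer loop
      vertex 8.0 18.0 0.0
      vertex 0.0 18.0 0.0
      vertex 0.0 18.0 8.0
    endloop
  endfacet
  facet normal 0.0000 1.0000 0.0000
    outer loop
      vertex 8.0 18.0 0.0
      vertex 0.0 18.0 8.0
      vertex 8.0 18.0 8.0
    endloop
  endfacet
  facet normal -1.0000 0.0000 0.0000
    outer loop
      vertex 0.0 18.0 0.0
      vertex 0.0 0.0 0.0
      vertex 0.0 0.0 8.0
    endloop
  endfacet
  facet normal -1.0000 0.0000 0.0000
    outer loop
      vertex 0.0 18.0 0.0
      vertex 0.0 0.0 8.0
      vertex 0.0 18.0 8.0
    endloop
  endfacet
endsolid part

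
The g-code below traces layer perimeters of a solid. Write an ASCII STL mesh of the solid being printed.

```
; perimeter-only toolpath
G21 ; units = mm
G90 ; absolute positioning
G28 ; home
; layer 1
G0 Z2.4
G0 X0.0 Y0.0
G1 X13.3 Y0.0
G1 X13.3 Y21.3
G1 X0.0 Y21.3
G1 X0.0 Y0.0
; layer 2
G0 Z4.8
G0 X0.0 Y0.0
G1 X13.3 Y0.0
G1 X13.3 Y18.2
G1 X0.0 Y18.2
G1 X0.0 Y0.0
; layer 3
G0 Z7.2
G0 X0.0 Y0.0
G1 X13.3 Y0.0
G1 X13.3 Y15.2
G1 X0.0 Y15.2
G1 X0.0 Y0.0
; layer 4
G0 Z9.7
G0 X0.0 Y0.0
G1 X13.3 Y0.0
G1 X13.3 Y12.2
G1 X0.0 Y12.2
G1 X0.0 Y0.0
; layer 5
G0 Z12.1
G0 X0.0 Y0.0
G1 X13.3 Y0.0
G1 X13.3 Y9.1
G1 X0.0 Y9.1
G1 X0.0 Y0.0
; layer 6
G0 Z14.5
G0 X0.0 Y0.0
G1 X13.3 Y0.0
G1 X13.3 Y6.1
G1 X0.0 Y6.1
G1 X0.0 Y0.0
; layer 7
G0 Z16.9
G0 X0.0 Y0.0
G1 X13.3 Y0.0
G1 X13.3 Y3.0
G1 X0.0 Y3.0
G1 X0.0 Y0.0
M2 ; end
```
solid part
  facet normal 0.0000 0.0000 -1.0000
    outer loop
      vertex 13.3 24.3 0.0
      vertex 13.3 0.0 0.0
      vertex 0.0 0.0 0.0
    endloop
  endfacet
  facet normal 0.0000 0.0000 -1.0000
    outer loop
      vertex 0.0 24.3 0.0
      vertex 13.3 24.3 0.0
      vertex 0.0 0.0 0.0
    endloop
  endfacet
  facet normal 0.0000 -1.0000 0.0000
    outer loop
      vertex 0.0 0.0 0.0
      vertex 13.3 0.0 0.0
      vertex 13.3 0.0 19.3
    endloop
  endfacet
  facet normal 0.0000 -1.0000 0.0000
    outer loop
      vertex 0.0 0.0 0.0
      vertex 13.3 0.0 19.3
      vertex 0.0 0.0 19.3
    endloop
  endfacet
  facet normal 0.0000 0.6219 0.7831
    outer loop
      vertex 0.0 0.0 19.3
      vertex 13.3 0.0 19.3
      vertex 13.3 24.3 0.0
    endloop
  endfacet
  facet normal 0.0000 0.6219 0.7831
    outer loop
      vertex 0.0 0.0 19.3
      vertex 13.3 24.3 0.0
      vertex 0.0 24.3 0.0
    endloop
  endfacet
  facet normal -1.0000 0.0000 0.0000
    outer loop
      vertex 0.0 0.0 19.3
      vertex 0.0 24.3 0.0
      vertex 0.0 0.0 0.0
    endloop
  endfacet
  facet normal 1.0000 0.0000 0.0000
    outer loop
      vertex 13.3 0.0 0.0
      vertex 13.3 24.3 0.0
      vertex 13.3 0.0 19.3
    endloop
  endfacet
endsolid part

The G0 Z moves step by Δz≈2.4 mm. The G1 loops shrink linearly with z, so the solid tapers from its base footprint up to z≈19.3. Closing with a flat bottom cap and the tapered top and triangulating gives 8 facets — a wedge (ramp): 13.3 × 24.3 mm base, rising to 19.3 mm along the y=0 edge and sloping linearly to z=0 at y=24.3.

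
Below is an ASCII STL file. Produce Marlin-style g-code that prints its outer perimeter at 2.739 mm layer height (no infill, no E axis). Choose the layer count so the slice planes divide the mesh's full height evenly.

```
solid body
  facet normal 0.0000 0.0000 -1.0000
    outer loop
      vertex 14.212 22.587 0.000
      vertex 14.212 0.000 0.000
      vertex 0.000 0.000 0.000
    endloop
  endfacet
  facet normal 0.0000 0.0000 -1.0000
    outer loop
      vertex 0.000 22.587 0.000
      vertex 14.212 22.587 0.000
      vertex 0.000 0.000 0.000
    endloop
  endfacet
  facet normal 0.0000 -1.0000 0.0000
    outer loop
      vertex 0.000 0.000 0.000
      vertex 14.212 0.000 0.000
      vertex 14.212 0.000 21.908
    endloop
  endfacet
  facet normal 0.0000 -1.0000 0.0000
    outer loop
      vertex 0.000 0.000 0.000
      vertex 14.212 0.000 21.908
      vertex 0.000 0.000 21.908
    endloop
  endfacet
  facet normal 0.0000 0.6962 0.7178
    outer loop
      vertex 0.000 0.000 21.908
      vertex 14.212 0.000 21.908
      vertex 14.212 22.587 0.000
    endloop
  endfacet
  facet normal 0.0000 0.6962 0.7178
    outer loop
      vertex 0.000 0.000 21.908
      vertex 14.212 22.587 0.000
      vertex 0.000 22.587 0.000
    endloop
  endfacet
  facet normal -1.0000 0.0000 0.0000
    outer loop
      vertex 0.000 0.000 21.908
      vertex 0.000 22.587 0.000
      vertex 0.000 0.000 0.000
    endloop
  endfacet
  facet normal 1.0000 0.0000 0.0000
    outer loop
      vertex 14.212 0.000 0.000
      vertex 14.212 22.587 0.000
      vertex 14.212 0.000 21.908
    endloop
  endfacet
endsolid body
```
; perimeter-only toolpath
G21 ; units = mm
G90 ; absolute positioning
G28 ; home
; layer 1
G0 Z2.739
G0 X0.000 Y0.000
G1 X14.212 Y0.000
G1 X14.212 Y19.764
G1 X0.000 Y19.764
G1 X0.000 Y0.000
; layer 2
G0 Z5.477
G0 X0.000 Y0.000
G1 X14.212 Y0.000
G1 X14.212 Y16.940
G1 X0.000 Y16.940
G1 X0.000 Y0.000
; layer 3
G0 Z8.216
G0 X0.000 Y0.000
G1 X14.212 Y0.000
G1 X14.212 Y14.117
G1 X0.000 Y14.117
G1 X0.000 Y0.000
; layer 4
G0 Z10.954
G0 X0.000 Y0.000
G1 X14.212 Y0.000
G1 X14.212 Y11.293
G1 X0.000 Y11.293
G1 X0.000 Y0.000
; layer 5
G0 Z13.693
G0 X0.000 Y0.000
G1 X14.212 Y0.000
G1 X14.212 Y8.470
G1 X0.000 Y8.470
G1 X0.000 Y0.000
; layer 6
G0 Z16.431
G0 X0.000 Y0.000
G1 X14.212 Y0.000
G1 X14.212 Y5.647
G1 X0.000 Y5.647
G1 X0.000 Y0.000
; layer 7
G0 Z19.169
G0 X0.000 Y0.000
G1 X14.212 Y0.000
G1 X14.212 Y2.823
G1 X0.000 Y2.823
G1 X0.000 Y0.000
M2 ; end

The solid is a wedge (ramp): 14.2 × 22.6 mm base, rising to 21.9 mm along the y=0 edge and sloping linearly to z=0 at y=22.6. Slicing at Δz = 2.739 mm — 8 equal slices spanning the solid's height, so layer i sits at z = i·h/8 — gives 7 non-empty perimeters. Each is a 4-segment closed polygon; G0 lifts to the layer z and rapids to the start vertex, then G1 traces the edges. The cross-section shrinks linearly with z (the slice at the apex is degenerate and omitted).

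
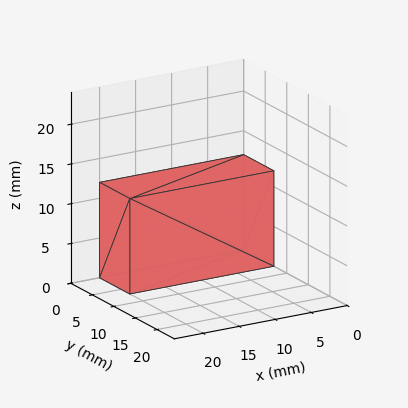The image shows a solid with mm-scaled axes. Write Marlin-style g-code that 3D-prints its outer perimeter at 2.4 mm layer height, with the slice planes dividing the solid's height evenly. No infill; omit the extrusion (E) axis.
Reading the render: the shape is a rectangular box, roughly 20 × 7 mm footprint and 12 mm tall (dimensions read to the nearest mm from the axis ticks). For the g-code, the solid's height is divided into equal slices at the stated Δz and each level perimeter traced with G1 moves after a G0 lift.

; perimeter-only toolpath
G21 ; units = mm
G90 ; absolute positioning
G28 ; home
; layer 1
G0 Z2.4
G0 X0.0 Y0.0
G1 X20.0 Y0.0
G1 X20.0 Y7.0
G1 X0.0 Y7.0
G1 X0.0 Y0.0
; layer 2
G0 Z4.8
G0 X0.0 Y0.0
G1 X20.0 Y0.0
G1 X20.0 Y7.0
G1 X0.0 Y7.0
G1 X0.0 Y0.0
; layer 3
G0 Z7.2
G0 X0.0 Y0.0
G1 X20.0 Y0.0
G1 X20.0 Y7.0
G1 X0.0 Y7.0
G1 X0.0 Y0.0
; layer 4
G0 Z9.6
G0 X0.0 Y0.0
G1 X20.0 Y0.0
G1 X20.0 Y7.0
G1 X0.0 Y7.0
G1 X0.0 Y0.0
; layer 5
G0 Z12.0
G0 X0.0 Y0.0
G1 X20.0 Y0.0
G1 X20.0 Y7.0
G1 X0.0 Y7.0
G1 X0.0 Y0.0
M2 ; end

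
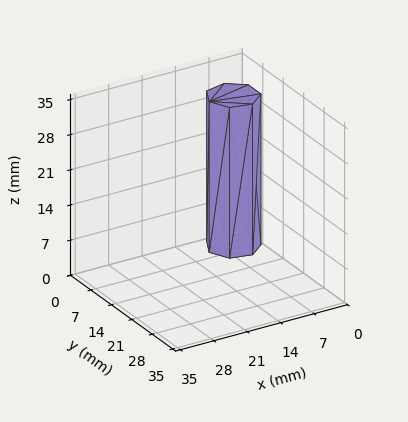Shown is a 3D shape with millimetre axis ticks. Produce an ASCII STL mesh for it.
Reading the render: the shape is a regular 7-sided prism (a cylinder approximated with 7 flat sides), circumscribed radius ≈ 5 mm, height ≈ 30 mm (dimensions read to the nearest mm from the axis ticks). For the STL, each face is triangulated and given an outward normal.

solid part
  facet normal 0.0000 0.0000 -1.0000
    outer loop
      vertex 3.89 9.87 0.00
      vertex 8.12 8.91 0.00
      vertex 10.00 5.00 0.00
    endloop
  endfacet
  facet normal 0.0000 0.0000 -1.0000
    outer loop
      vertex 0.50 7.17 0.00
      vertex 3.89 9.87 0.00
      vertex 10.00 5.00 0.00
    endloop
  endfacet
  facet normal 0.0000 0.0000 -1.0000
    outer loop
      vertex 0.50 2.83 0.00
      vertex 0.50 7.17 0.00
      vertex 10.00 5.00 0.00
    endloop
  endfacet
  facet normal 0.0000 0.0000 -1.0000
    outer loop
      vertex 3.89 0.13 0.00
      vertex 0.50 2.83 0.00
      vertex 10.00 5.00 0.00
    endloop
  endfacet
  facet normal 0.0000 0.0000 -1.0000
    outer loop
      vertex 8.12 1.09 0.00
      vertex 3.89 0.13 0.00
      vertex 10.00 5.00 0.00
    endloop
  endfacet
  facet normal 0.0000 0.0000 1.0000
    outer loop
      vertex 10.00 5.00 30.00
      vertex 8.12 8.91 30.00
      vertex 3.89 9.87 30.00
    endloop
  endfacet
  facet normal 0.0000 0.0000 1.0000
    outer loop
      vertex 10.00 5.00 30.00
      vertex 3.89 9.87 30.00
      vertex 0.50 7.17 30.00
    endloop
  endfacet
  facet normal 0.0000 0.0000 1.0000
    outer loop
      vertex 10.00 5.00 30.00
      vertex 0.50 7.17 30.00
      vertex 0.50 2.83 30.00
    endloop
  endfacet
  facet normal 0.0000 0.0000 1.0000
    outer loop
      vertex 10.00 5.00 30.00
      vertex 0.50 2.83 30.00
      vertex 3.89 0.13 30.00
    endloop
  endfacet
  facet normal 0.0000 0.0000 1.0000
    outer loop
      vertex 10.00 5.00 30.00
      vertex 3.89 0.13 30.00
      vertex 8.12 1.09 30.00
    endloop
  endfacet
  facet normal 0.9012 0.4333 0.0000
    outer loop
      vertex 10.00 5.00 0.00
      vertex 8.12 8.91 0.00
      vertex 8.12 8.91 30.00
    endloop
  endfacet
  facet normal 0.9012 0.4333 0.0000
    outer loop
      vertex 10.00 5.00 0.00
      vertex 8.12 8.91 30.00
      vertex 10.00 5.00 30.00
    endloop
  endfacet
  facet normal 0.2213 0.9752 0.0000
    outer loop
      vertex 8.12 8.91 0.00
      vertex 3.89 9.87 0.00
      vertex 3.89 9.87 30.00
    endloop
  endfacet
  facet normal 0.2213 0.9752 0.0000
    outer loop
      vertex 8.12 8.91 0.00
      vertex 3.89 9.87 30.00
      vertex 8.12 8.91 30.00
    endloop
  endfacet
  facet normal -0.6230 0.7822 0.0000
    outer loop
      vertex 3.89 9.87 0.00
      vertex 0.50 7.17 0.00
      vertex 0.50 7.17 30.00
    endloop
  endfacet
  facet normal -0.6230 0.7822 0.0000
    outer loop
      vertex 3.89 9.87 0.00
      vertex 0.50 7.17 30.00
      vertex 3.89 9.87 30.00
    endloop
  endfacet
  facet normal -1.0000 0.0000 0.0000
    outer loop
      vertex 0.50 7.17 0.00
      vertex 0.50 2.83 0.00
      vertex 0.50 2.83 30.00
    endloop
  endfacet
  facet normal -1.0000 0.0000 0.0000
    outer loop
      vertex 0.50 7.17 0.00
      vertex 0.50 2.83 30.00
      vertex 0.50 7.17 30.00
    endloop
  endfacet
  facet normal -0.6230 -0.7822 0.0000
    outer loop
      vertex 0.50 2.83 0.00
      vertex 3.89 0.13 0.00
      vertex 3.89 0.13 30.00
    endloop
  endfacet
  facet normal -0.6230 -0.7822 0.0000
    outer loop
      vertex 0.50 2.83 0.00
      vertex 3.89 0.13 30.00
      vertex 0.50 2.83 30.00
    endloop
  endfacet
  facet normal 0.2213 -0.9752 0.0000
    outer loop
      vertex 3.89 0.13 0.00
      vertex 8.12 1.09 0.00
      vertex 8.12 1.09 30.00
    endloop
  endfacet
  facet normal 0.2213 -0.9752 0.0000
    outer loop
      vertex 3.89 0.13 0.00
      vertex 8.12 1.09 30.00
      vertex 3.89 0.13 30.00
    endloop
  endfacet
  facet normal 0.9012 -0.4333 0.0000
    outer loop
      vertex 8.12 1.09 0.00
      vertex 10.00 5.00 0.00
      vertex 10.00 5.00 30.00
    endloop
  endfacet
  facet normal 0.9012 -0.4333 0.0000
    outer loop
      vertex 8.12 1.09 0.00
      vertex 10.00 5.00 30.00
      vertex 8.12 1.09 30.00
    endloop
  endfacet
endsolid part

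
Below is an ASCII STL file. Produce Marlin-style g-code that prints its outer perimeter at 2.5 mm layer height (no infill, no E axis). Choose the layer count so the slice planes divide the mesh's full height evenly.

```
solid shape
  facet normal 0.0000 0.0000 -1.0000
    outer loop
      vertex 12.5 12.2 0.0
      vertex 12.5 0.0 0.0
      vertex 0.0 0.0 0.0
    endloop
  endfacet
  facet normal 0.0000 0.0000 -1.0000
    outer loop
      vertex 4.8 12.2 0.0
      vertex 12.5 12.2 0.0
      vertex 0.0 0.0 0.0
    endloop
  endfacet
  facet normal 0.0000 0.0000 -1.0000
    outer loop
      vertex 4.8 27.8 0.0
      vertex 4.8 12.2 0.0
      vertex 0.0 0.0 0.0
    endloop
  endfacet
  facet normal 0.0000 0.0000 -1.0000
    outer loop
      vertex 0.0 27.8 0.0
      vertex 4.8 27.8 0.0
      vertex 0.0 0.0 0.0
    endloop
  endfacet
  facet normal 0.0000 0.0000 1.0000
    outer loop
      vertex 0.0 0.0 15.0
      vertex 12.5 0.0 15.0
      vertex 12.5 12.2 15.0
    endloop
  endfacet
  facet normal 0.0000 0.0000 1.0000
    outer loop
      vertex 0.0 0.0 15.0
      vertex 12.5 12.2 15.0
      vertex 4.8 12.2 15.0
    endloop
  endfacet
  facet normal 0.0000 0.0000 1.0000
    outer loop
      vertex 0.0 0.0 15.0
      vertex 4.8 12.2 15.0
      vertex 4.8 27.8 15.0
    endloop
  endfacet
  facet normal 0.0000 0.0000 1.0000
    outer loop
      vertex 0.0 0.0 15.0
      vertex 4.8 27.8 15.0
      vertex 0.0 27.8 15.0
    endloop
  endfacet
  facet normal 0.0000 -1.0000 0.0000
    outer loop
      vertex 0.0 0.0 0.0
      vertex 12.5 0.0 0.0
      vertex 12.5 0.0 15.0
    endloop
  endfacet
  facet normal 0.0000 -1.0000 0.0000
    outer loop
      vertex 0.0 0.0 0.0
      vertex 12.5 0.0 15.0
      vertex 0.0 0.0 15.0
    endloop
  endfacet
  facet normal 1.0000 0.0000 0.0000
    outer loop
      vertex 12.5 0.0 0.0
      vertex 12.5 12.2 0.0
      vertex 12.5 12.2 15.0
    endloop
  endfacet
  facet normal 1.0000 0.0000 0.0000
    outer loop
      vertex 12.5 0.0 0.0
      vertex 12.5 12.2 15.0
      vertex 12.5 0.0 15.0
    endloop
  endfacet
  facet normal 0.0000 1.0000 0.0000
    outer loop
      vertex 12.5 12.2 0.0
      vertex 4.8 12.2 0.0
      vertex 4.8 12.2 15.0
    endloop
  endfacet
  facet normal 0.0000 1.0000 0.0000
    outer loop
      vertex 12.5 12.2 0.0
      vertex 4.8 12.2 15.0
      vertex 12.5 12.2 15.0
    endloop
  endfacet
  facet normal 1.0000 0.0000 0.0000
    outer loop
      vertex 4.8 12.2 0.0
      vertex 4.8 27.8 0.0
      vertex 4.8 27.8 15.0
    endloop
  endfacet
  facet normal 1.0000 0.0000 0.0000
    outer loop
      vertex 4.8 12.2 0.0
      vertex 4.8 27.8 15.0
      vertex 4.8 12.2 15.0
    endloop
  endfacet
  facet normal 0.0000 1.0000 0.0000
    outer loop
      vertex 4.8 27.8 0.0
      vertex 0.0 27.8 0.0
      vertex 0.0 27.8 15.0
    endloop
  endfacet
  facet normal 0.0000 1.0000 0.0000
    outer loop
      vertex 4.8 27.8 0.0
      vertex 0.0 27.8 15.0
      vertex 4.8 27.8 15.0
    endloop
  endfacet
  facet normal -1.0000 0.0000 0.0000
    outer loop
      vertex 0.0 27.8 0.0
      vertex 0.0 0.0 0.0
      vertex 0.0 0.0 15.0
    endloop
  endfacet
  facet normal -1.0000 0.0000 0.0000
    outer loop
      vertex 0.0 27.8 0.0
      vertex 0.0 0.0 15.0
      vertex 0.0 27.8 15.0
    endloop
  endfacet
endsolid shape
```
; perimeter-only toolpath
G21 ; units = mm
G90 ; absolute positioning
G28 ; home
; layer 1
G0 Z2.5
G0 X0.0 Y0.0
G1 X12.5 Y0.0
G1 X12.5 Y12.2
G1 X4.8 Y12.2
G1 X4.8 Y27.8
G1 X0.0 Y27.8
G1 X0.0 Y0.0
; layer 2
G0 Z5.0
G0 X0.0 Y0.0
G1 X12.5 Y0.0
G1 X12.5 Y12.2
G1 X4.8 Y12.2
G1 X4.8 Y27.8
G1 X0.0 Y27.8
G1 X0.0 Y0.0
; layer 3
G0 Z7.5
G0 X0.0 Y0.0
G1 X12.5 Y0.0
G1 X12.5 Y12.2
G1 X4.8 Y12.2
G1 X4.8 Y27.8
G1 X0.0 Y27.8
G1 X0.0 Y0.0
; layer 4
G0 Z10.0
G0 X0.0 Y0.0
G1 X12.5 Y0.0
G1 X12.5 Y12.2
G1 X4.8 Y12.2
G1 X4.8 Y27.8
G1 X0.0 Y27.8
G1 X0.0 Y0.0
; layer 5
G0 Z12.5
G0 X0.0 Y0.0
G1 X12.5 Y0.0
G1 X12.5 Y12.2
G1 X4.8 Y12.2
G1 X4.8 Y27.8
G1 X0.0 Y27.8
G1 X0.0 Y0.0
; layer 6
G0 Z15.0
G0 X0.0 Y0.0
G1 X12.5 Y0.0
G1 X12.5 Y12.2
G1 X4.8 Y12.2
G1 X4.8 Y27.8
G1 X0.0 Y27.8
G1 X0.0 Y0.0
M2 ; end

The solid is an L-shaped prism: outer 12.5 × 27.8 mm, arm thicknesses ≈ 12.2 mm (horizontal) and 4.8 mm (vertical), extruded 15 mm in z. Slicing at Δz = 2.5 mm — 6 equal slices spanning the solid's height, so layer i sits at z = i·h/6 — gives 6 non-empty perimeters. Each is a 6-segment closed polygon; G0 lifts to the layer z and rapids to the start vertex, then G1 traces the edges.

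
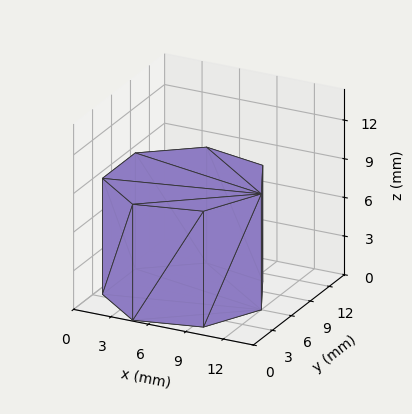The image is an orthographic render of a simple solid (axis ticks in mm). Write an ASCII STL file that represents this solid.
Reading the render: the shape is a regular 7-sided prism (a cylinder approximated with 7 flat sides), circumscribed radius ≈ 6 mm, height ≈ 9 mm (dimensions read to the nearest mm from the axis ticks). For the STL, each face is triangulated and given an outward normal.

solid part
  facet normal 0.0000 0.0000 -1.0000
    outer loop
      vertex 4.66 11.85 0.00
      vertex 9.74 10.69 0.00
      vertex 12.00 6.00 0.00
    endloop
  endfacet
  facet normal 0.0000 0.0000 -1.0000
    outer loop
      vertex 0.59 8.60 0.00
      vertex 4.66 11.85 0.00
      vertex 12.00 6.00 0.00
    endloop
  endfacet
  facet normal 0.0000 0.0000 -1.0000
    outer loop
      vertex 0.59 3.40 0.00
      vertex 0.59 8.60 0.00
      vertex 12.00 6.00 0.00
    endloop
  endfacet
  facet normal 0.0000 0.0000 -1.0000
    outer loop
      vertex 4.66 0.15 0.00
      vertex 0.59 3.40 0.00
      vertex 12.00 6.00 0.00
    endloop
  endfacet
  facet normal 0.0000 0.0000 -1.0000
    outer loop
      vertex 9.74 1.31 0.00
      vertex 4.66 0.15 0.00
      vertex 12.00 6.00 0.00
    endloop
  endfacet
  facet normal 0.0000 0.0000 1.0000
    outer loop
      vertex 12.00 6.00 9.00
      vertex 9.74 10.69 9.00
      vertex 4.66 11.85 9.00
    endloop
  endfacet
  facet normal 0.0000 0.0000 1.0000
    outer loop
      vertex 12.00 6.00 9.00
      vertex 4.66 11.85 9.00
      vertex 0.59 8.60 9.00
    endloop
  endfacet
  facet normal 0.0000 0.0000 1.0000
    outer loop
      vertex 12.00 6.00 9.00
      vertex 0.59 8.60 9.00
      vertex 0.59 3.40 9.00
    endloop
  endfacet
  facet normal 0.0000 0.0000 1.0000
    outer loop
      vertex 12.00 6.00 9.00
      vertex 0.59 3.40 9.00
      vertex 4.66 0.15 9.00
    endloop
  endfacet
  facet normal 0.0000 0.0000 1.0000
    outer loop
      vertex 12.00 6.00 9.00
      vertex 4.66 0.15 9.00
      vertex 9.74 1.31 9.00
    endloop
  endfacet
  facet normal 0.9009 0.4341 0.0000
    outer loop
      vertex 12.00 6.00 0.00
      vertex 9.74 10.69 0.00
      vertex 9.74 10.69 9.00
    endloop
  endfacet
  facet normal 0.9009 0.4341 0.0000
    outer loop
      vertex 12.00 6.00 0.00
      vertex 9.74 10.69 9.00
      vertex 12.00 6.00 9.00
    endloop
  endfacet
  facet normal 0.2226 0.9749 0.0000
    outer loop
      vertex 9.74 10.69 0.00
      vertex 4.66 11.85 0.00
      vertex 4.66 11.85 9.00
    endloop
  endfacet
  facet normal 0.2226 0.9749 0.0000
    outer loop
      vertex 9.74 10.69 0.00
      vertex 4.66 11.85 9.00
      vertex 9.74 10.69 9.00
    endloop
  endfacet
  facet normal -0.6240 0.7814 0.0000
    outer loop
      vertex 4.66 11.85 0.00
      vertex 0.59 8.60 0.00
      vertex 0.59 8.60 9.00
    endloop
  endfacet
  facet normal -0.6240 0.7814 0.0000
    outer loop
      vertex 4.66 11.85 0.00
      vertex 0.59 8.60 9.00
      vertex 4.66 11.85 9.00
    endloop
  endfacet
  facet normal -1.0000 0.0000 0.0000
    outer loop
      vertex 0.59 8.60 0.00
      vertex 0.59 3.40 0.00
      vertex 0.59 3.40 9.00
    endloop
  endfacet
  facet normal -1.0000 0.0000 0.0000
    outer loop
      vertex 0.59 8.60 0.00
      vertex 0.59 3.40 9.00
      vertex 0.59 8.60 9.00
    endloop
  endfacet
  facet normal -0.6240 -0.7814 0.0000
    outer loop
      vertex 0.59 3.40 0.00
      vertex 4.66 0.15 0.00
      vertex 4.66 0.15 9.00
    endloop
  endfacet
  facet normal -0.6240 -0.7814 0.0000
    outer loop
      vertex 0.59 3.40 0.00
      vertex 4.66 0.15 9.00
      vertex 0.59 3.40 9.00
    endloop
  endfacet
  facet normal 0.2226 -0.9749 0.0000
    outer loop
      vertex 4.66 0.15 0.00
      vertex 9.74 1.31 0.00
      vertex 9.74 1.31 9.00
    endloop
  endfacet
  facet normal 0.2226 -0.9749 0.0000
    outer loop
      vertex 4.66 0.15 0.00
      vertex 9.74 1.31 9.00
      vertex 4.66 0.15 9.00
    endloop
  endfacet
  facet normal 0.9009 -0.4341 0.0000
    outer loop
      vertex 9.74 1.31 0.00
      vertex 12.00 6.00 0.00
      vertex 12.00 6.00 9.00
    endloop
  endfacet
  facet normal 0.9009 -0.4341 0.0000
    outer loop
      vertex 9.74 1.31 0.00
      vertex 12.00 6.00 9.00
      vertex 9.74 1.31 9.00
    endloop
  endfacet
endsolid part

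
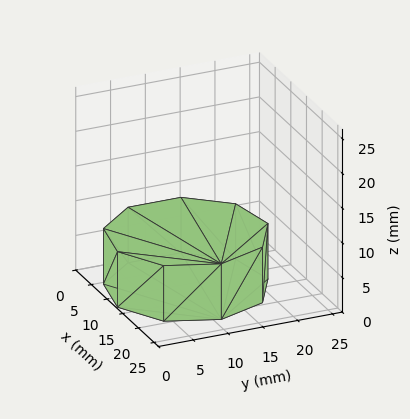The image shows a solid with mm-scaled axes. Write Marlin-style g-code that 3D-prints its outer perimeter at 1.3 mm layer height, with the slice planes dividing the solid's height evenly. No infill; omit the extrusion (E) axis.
Reading the render: the shape is a regular 9-sided prism (a cylinder approximated with 9 flat sides), circumscribed radius ≈ 11 mm, height ≈ 8 mm (dimensions read to the nearest mm from the axis ticks). For the g-code, the solid's height is divided into equal slices at the stated Δz and each level perimeter traced with G1 moves after a G0 lift.

; perimeter-only toolpath
G21 ; units = mm
G90 ; absolute positioning
G28 ; home
; layer 1
G0 Z1.3
G0 X22.0 Y11.0
G1 X19.4 Y18.1
G1 X12.9 Y21.8
G1 X5.5 Y20.5
G1 X0.7 Y14.8
G1 X0.7 Y7.2
G1 X5.5 Y1.5
G1 X12.9 Y0.2
G1 X19.4 Y3.9
G1 X22.0 Y11.0
; layer 2
G0 Z2.7
G0 X22.0 Y11.0
G1 X19.4 Y18.1
G1 X12.9 Y21.8
G1 X5.5 Y20.5
G1 X0.7 Y14.8
G1 X0.7 Y7.2
G1 X5.5 Y1.5
G1 X12.9 Y0.2
G1 X19.4 Y3.9
G1 X22.0 Y11.0
; layer 3
G0 Z4.0
G0 X22.0 Y11.0
G1 X19.4 Y18.1
G1 X12.9 Y21.8
G1 X5.5 Y20.5
G1 X0.7 Y14.8
G1 X0.7 Y7.2
G1 X5.5 Y1.5
G1 X12.9 Y0.2
G1 X19.4 Y3.9
G1 X22.0 Y11.0
; layer 4
G0 Z5.3
G0 X22.0 Y11.0
G1 X19.4 Y18.1
G1 X12.9 Y21.8
G1 X5.5 Y20.5
G1 X0.7 Y14.8
G1 X0.7 Y7.2
G1 X5.5 Y1.5
G1 X12.9 Y0.2
G1 X19.4 Y3.9
G1 X22.0 Y11.0
; layer 5
G0 Z6.7
G0 X22.0 Y11.0
G1 X19.4 Y18.1
G1 X12.9 Y21.8
G1 X5.5 Y20.5
G1 X0.7 Y14.8
G1 X0.7 Y7.2
G1 X5.5 Y1.5
G1 X12.9 Y0.2
G1 X19.4 Y3.9
G1 X22.0 Y11.0
; layer 6
G0 Z8.0
G0 X22.0 Y11.0
G1 X19.4 Y18.1
G1 X12.9 Y21.8
G1 X5.5 Y20.5
G1 X0.7 Y14.8
G1 X0.7 Y7.2
G1 X5.5 Y1.5
G1 X12.9 Y0.2
G1 X19.4 Y3.9
G1 X22.0 Y11.0
M2 ; end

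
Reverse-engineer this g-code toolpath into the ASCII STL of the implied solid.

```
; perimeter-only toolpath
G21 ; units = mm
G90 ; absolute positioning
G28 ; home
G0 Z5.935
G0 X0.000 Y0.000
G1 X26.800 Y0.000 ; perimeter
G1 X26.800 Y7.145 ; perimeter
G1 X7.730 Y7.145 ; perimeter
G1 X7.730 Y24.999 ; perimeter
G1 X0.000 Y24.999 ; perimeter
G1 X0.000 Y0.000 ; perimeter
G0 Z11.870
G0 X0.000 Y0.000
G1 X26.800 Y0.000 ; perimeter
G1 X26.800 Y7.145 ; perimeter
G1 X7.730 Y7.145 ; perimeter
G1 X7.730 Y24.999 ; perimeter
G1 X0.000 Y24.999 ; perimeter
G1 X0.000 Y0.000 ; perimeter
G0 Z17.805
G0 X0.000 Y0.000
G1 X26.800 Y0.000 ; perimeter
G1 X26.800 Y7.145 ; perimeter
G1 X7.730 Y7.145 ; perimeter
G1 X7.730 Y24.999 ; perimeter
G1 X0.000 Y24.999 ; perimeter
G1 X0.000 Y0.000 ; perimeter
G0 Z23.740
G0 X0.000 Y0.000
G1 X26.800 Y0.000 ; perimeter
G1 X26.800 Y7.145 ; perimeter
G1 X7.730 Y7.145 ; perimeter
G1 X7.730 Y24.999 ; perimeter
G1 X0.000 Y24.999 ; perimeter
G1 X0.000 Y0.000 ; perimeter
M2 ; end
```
solid part
  facet normal 0.0000 0.0000 -1.0000
    outer loop
      vertex 26.800 7.145 0.000
      vertex 26.800 0.000 0.000
      vertex 0.000 0.000 0.000
    endloop
  endfacet
  facet normal 0.0000 0.0000 -1.0000
    outer loop
      vertex 7.730 7.145 0.000
      vertex 26.800 7.145 0.000
      vertex 0.000 0.000 0.000
    endloop
  endfacet
  facet normal 0.0000 0.0000 -1.0000
    outer loop
      vertex 7.730 24.999 0.000
      vertex 7.730 7.145 0.000
      vertex 0.000 0.000 0.000
    endloop
  endfacet
  facet normal 0.0000 0.0000 -1.0000
    outer loop
      vertex 0.000 24.999 0.000
      vertex 7.730 24.999 0.000
      vertex 0.000 0.000 0.000
    endloop
  endfacet
  facet normal 0.0000 0.0000 1.0000
    outer loop
      vertex 0.000 0.000 23.740
      vertex 26.800 0.000 23.740
      vertex 26.800 7.145 23.740
    endloop
  endfacet
  facet normal 0.0000 0.0000 1.0000
    outer loop
      vertex 0.000 0.000 23.740
      vertex 26.800 7.145 23.740
      vertex 7.730 7.145 23.740
    endloop
  endfacet
  facet normal 0.0000 0.0000 1.0000
    outer loop
      vertex 0.000 0.000 23.740
      vertex 7.730 7.145 23.740
      vertex 7.730 24.999 23.740
    endloop
  endfacet
  facet normal 0.0000 0.0000 1.0000
    outer loop
      vertex 0.000 0.000 23.740
      vertex 7.730 24.999 23.740
      vertex 0.000 24.999 23.740
    endloop
  endfacet
  facet normal 0.0000 -1.0000 0.0000
    outer loop
      vertex 0.000 0.000 0.000
      vertex 26.800 0.000 0.000
      vertex 26.800 0.000 23.740
    endloop
  endfacet
  facet normal 0.0000 -1.0000 0.0000
    outer loop
      vertex 0.000 0.000 0.000
      vertex 26.800 0.000 23.740
      vertex 0.000 0.000 23.740
    endloop
  endfacet
  facet normal 1.0000 0.0000 0.0000
    outer loop
      vertex 26.800 0.000 0.000
      vertex 26.800 7.145 0.000
      vertex 26.800 7.145 23.740
    endloop
  endfacet
  facet normal 1.0000 0.0000 0.0000
    outer loop
      vertex 26.800 0.000 0.000
      vertex 26.800 7.145 23.740
      vertex 26.800 0.000 23.740
    endloop
  endfacet
  facet normal 0.0000 1.0000 0.0000
    outer loop
      vertex 26.800 7.145 0.000
      vertex 7.730 7.145 0.000
      vertex 7.730 7.145 23.740
    endloop
  endfacet
  facet normal 0.0000 1.0000 0.0000
    outer loop
      vertex 26.800 7.145 0.000
      vertex 7.730 7.145 23.740
      vertex 26.800 7.145 23.740
    endloop
  endfacet
  facet normal 1.0000 0.0000 0.0000
    outer loop
      vertex 7.730 7.145 0.000
      vertex 7.730 24.999 0.000
      vertex 7.730 24.999 23.740
    endloop
  endfacet
  facet normal 1.0000 0.0000 0.0000
    outer loop
      vertex 7.730 7.145 0.000
      vertex 7.730 24.999 23.740
      vertex 7.730 7.145 23.740
    endloop
  endfacet
  facet normal 0.0000 1.0000 0.0000
    outer loop
      vertex 7.730 24.999 0.000
      vertex 0.000 24.999 0.000
      vertex 0.000 24.999 23.740
    endloop
  endfacet
  facet normal 0.0000 1.0000 0.0000
    outer loop
      vertex 7.730 24.999 0.000
      vertex 0.000 24.999 23.740
      vertex 7.730 24.999 23.740
    endloop
  endfacet
  facet normal -1.0000 0.0000 0.0000
    outer loop
      vertex 0.000 24.999 0.000
      vertex 0.000 0.000 0.000
      vertex 0.000 0.000 23.740
    endloop
  endfacet
  facet normal -1.0000 0.0000 0.0000
    outer loop
      vertex 0.000 24.999 0.000
      vertex 0.000 0.000 23.740
      vertex 0.000 24.999 23.740
    endloop
  endfacet
endsolid part

The G0 Z moves step by Δz≈5.935 mm. Every layer's G1 loop is the same polygon, so the solid is a straight extrusion of it from z=0 to z≈23.7. Closing with flat bottom and top caps and triangulating gives 20 facets — an L-shaped prism: outer 26.8 × 25 mm, arm thicknesses ≈ 7.14 mm (horizontal) and 7.73 mm (vertical), extruded 23.7 mm in z.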